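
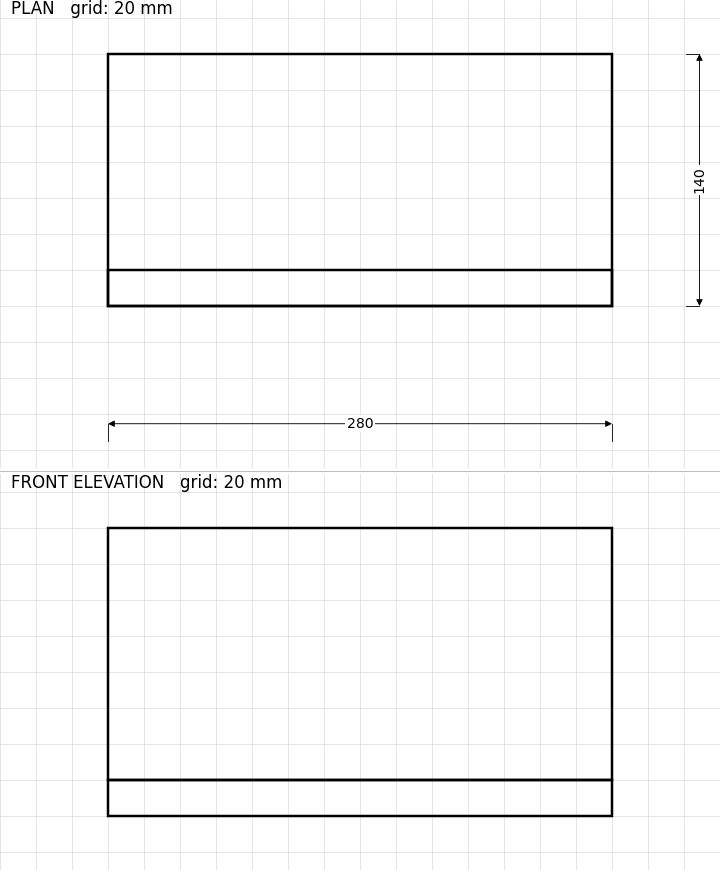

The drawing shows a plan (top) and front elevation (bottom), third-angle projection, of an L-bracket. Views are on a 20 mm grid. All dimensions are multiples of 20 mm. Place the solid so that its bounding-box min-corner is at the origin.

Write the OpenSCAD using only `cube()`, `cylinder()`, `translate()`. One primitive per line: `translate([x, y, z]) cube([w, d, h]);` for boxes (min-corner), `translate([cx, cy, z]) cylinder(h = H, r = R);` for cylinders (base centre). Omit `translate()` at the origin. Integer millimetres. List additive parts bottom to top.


cube([280, 140, 20]);
translate([0, 0, 20]) cube([280, 20, 140]);


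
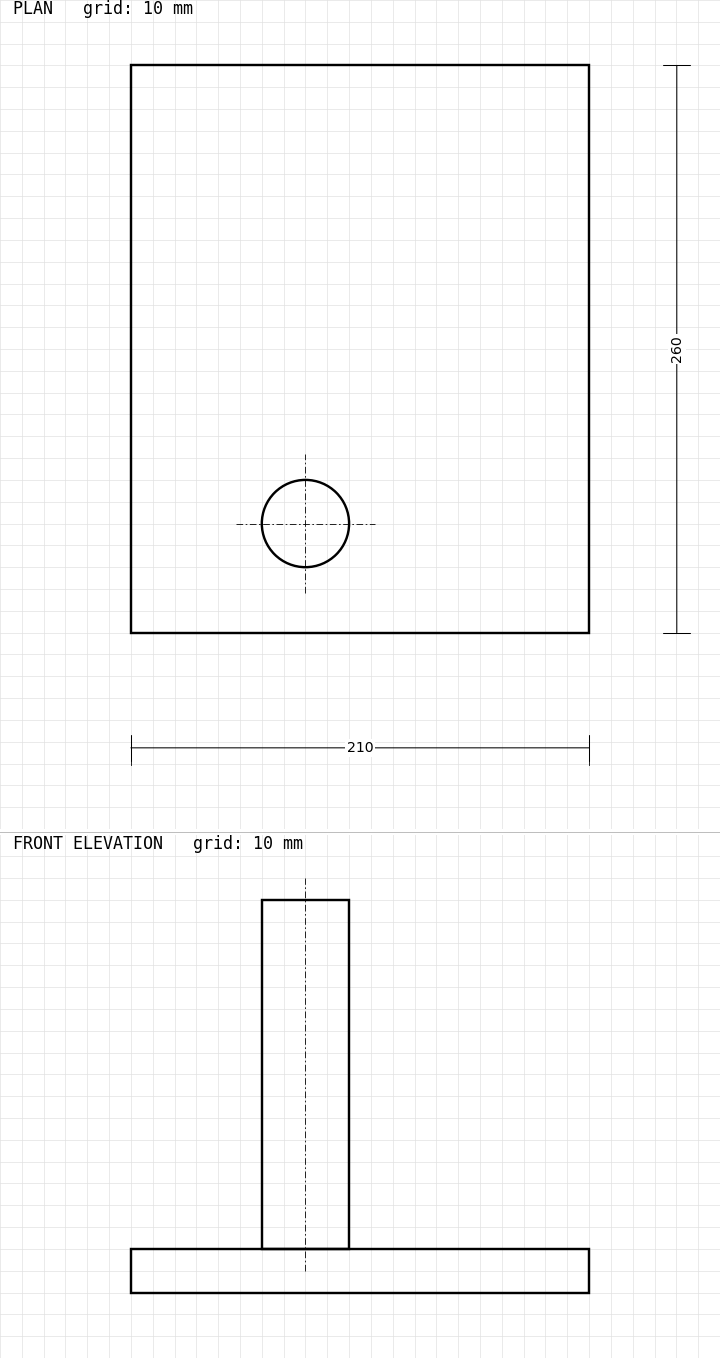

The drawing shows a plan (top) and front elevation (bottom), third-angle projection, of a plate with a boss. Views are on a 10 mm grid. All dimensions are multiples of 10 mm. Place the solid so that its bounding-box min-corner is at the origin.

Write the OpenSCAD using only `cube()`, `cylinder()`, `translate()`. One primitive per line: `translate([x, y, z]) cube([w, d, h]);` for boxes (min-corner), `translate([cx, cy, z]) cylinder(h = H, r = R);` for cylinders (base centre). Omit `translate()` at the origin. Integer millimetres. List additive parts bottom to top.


cube([210, 260, 20]);
translate([80, 50, 20]) cylinder(h = 160, r = 20);


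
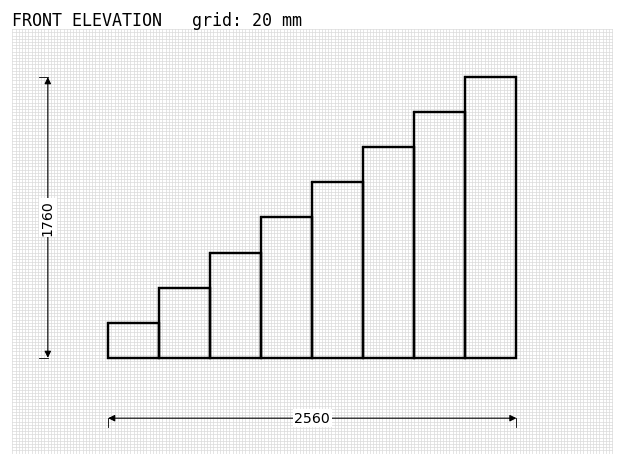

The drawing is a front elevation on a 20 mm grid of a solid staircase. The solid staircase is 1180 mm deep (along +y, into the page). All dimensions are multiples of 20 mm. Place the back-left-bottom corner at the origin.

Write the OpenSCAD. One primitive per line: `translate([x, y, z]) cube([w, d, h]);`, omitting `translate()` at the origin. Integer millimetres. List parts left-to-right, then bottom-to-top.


cube([320, 1180, 220]);
translate([320, 0, 0]) cube([320, 1180, 440]);
translate([640, 0, 0]) cube([320, 1180, 660]);
translate([960, 0, 0]) cube([320, 1180, 880]);
translate([1280, 0, 0]) cube([320, 1180, 1100]);
translate([1600, 0, 0]) cube([320, 1180, 1320]);
translate([1920, 0, 0]) cube([320, 1180, 1540]);
translate([2240, 0, 0]) cube([320, 1180, 1760]);


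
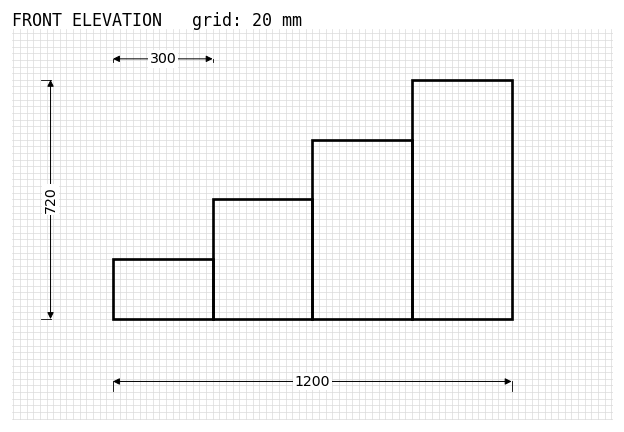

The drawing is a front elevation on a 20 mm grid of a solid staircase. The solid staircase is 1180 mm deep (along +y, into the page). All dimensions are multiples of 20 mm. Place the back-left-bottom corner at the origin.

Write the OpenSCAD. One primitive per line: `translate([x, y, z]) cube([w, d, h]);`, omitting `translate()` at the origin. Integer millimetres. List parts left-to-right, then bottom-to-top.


cube([300, 1180, 180]);
translate([300, 0, 0]) cube([300, 1180, 360]);
translate([600, 0, 0]) cube([300, 1180, 540]);
translate([900, 0, 0]) cube([300, 1180, 720]);


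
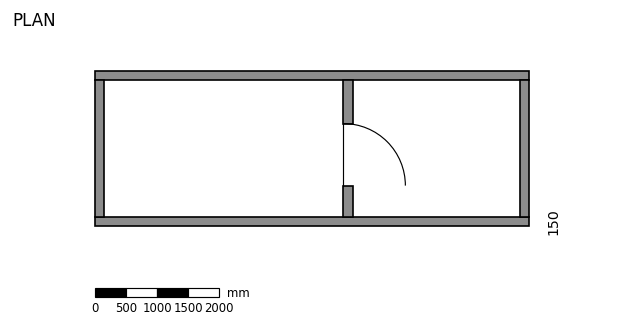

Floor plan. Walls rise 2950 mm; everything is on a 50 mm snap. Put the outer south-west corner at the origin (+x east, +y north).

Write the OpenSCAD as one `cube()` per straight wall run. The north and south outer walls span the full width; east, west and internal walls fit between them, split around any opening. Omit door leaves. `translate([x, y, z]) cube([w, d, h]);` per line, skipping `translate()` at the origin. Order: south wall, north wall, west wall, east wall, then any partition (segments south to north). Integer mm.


cube([7000, 150, 2950]);
translate([0, 2350, 0]) cube([7000, 150, 2950]);
translate([0, 150, 0]) cube([150, 2200, 2950]);
translate([6850, 150, 0]) cube([150, 2200, 2950]);
translate([4000, 150, 0]) cube([150, 500, 2950]);
translate([4000, 1650, 0]) cube([150, 700, 2950]);


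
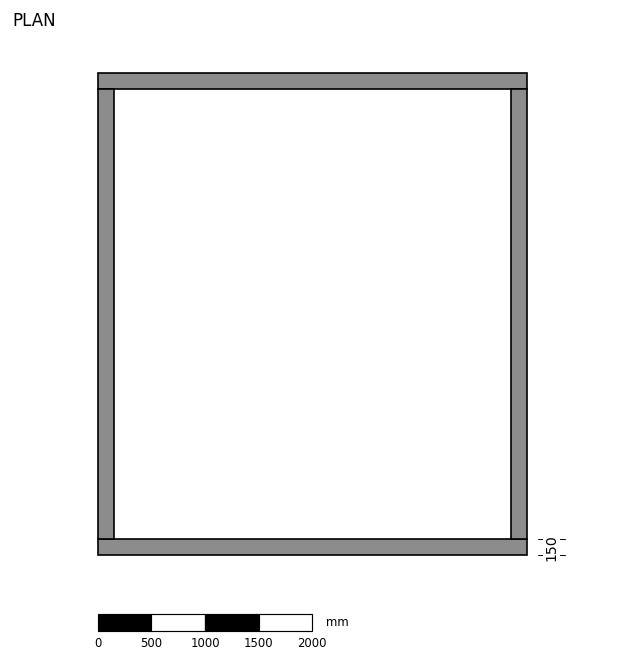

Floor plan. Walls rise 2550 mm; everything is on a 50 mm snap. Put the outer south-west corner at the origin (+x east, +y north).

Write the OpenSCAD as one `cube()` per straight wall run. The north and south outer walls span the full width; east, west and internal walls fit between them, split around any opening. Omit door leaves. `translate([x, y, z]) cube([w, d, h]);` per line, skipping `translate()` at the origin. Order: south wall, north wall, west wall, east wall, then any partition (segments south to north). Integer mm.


cube([4000, 150, 2550]);
translate([0, 4350, 0]) cube([4000, 150, 2550]);
translate([0, 150, 0]) cube([150, 4200, 2550]);
translate([3850, 150, 0]) cube([150, 4200, 2550]);


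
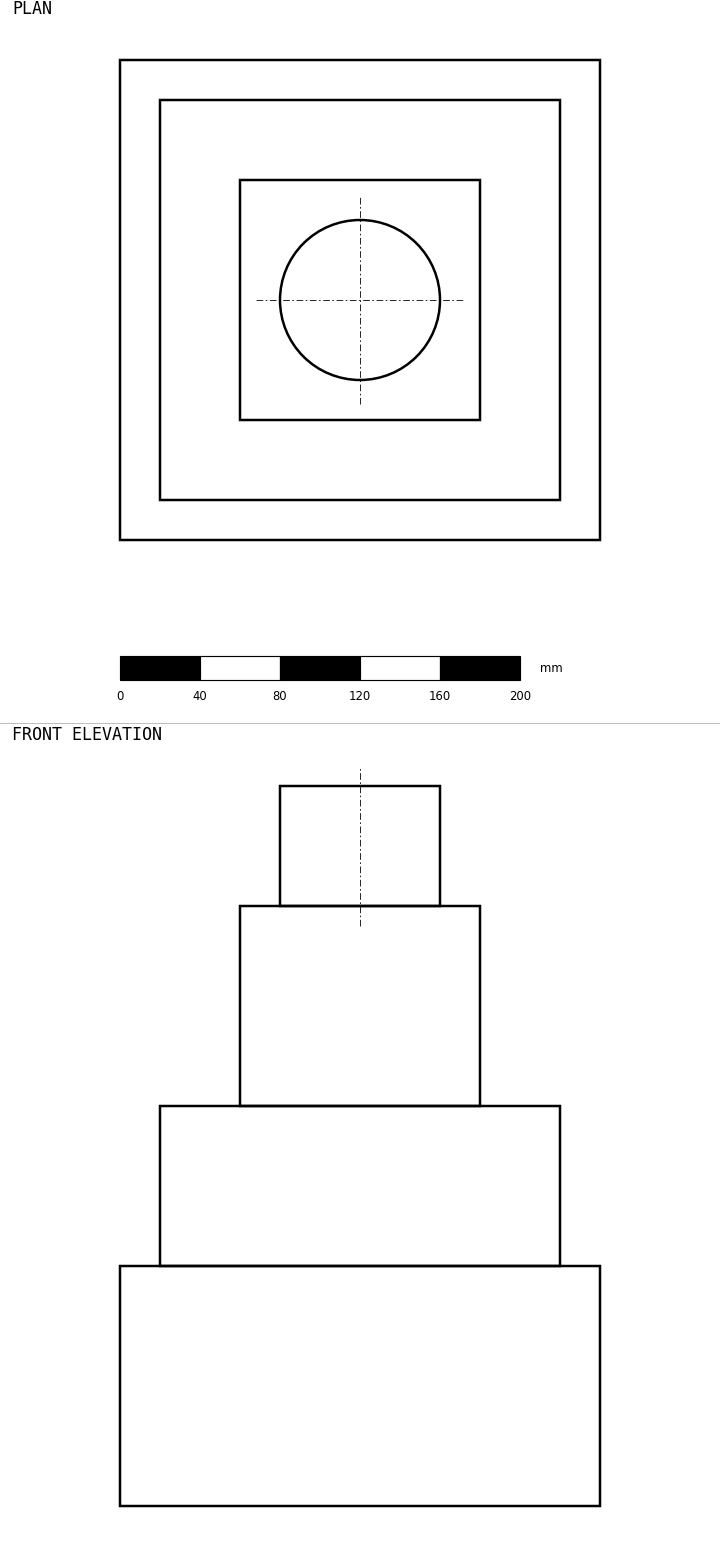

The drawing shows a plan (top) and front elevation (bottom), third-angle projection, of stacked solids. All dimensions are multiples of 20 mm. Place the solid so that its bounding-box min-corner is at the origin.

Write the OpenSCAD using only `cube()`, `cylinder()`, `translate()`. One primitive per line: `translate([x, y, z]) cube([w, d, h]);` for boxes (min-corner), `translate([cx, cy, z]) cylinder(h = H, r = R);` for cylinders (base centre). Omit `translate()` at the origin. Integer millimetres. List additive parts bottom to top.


cube([240, 240, 120]);
translate([20, 20, 120]) cube([200, 200, 80]);
translate([60, 60, 200]) cube([120, 120, 100]);
translate([120, 120, 300]) cylinder(h = 60, r = 40);


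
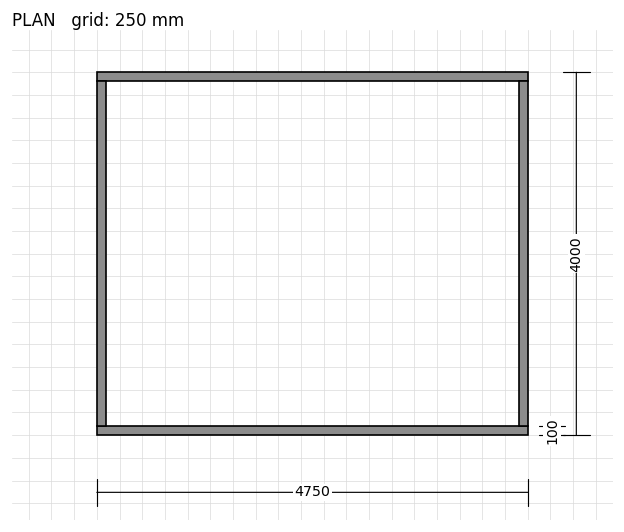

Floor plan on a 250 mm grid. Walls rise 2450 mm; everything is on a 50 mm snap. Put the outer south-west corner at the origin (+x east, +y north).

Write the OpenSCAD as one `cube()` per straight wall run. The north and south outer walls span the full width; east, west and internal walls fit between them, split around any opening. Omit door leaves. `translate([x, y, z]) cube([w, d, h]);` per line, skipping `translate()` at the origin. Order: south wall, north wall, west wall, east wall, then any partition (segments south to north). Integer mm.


cube([4750, 100, 2450]);
translate([0, 3900, 0]) cube([4750, 100, 2450]);
translate([0, 100, 0]) cube([100, 3800, 2450]);
translate([4650, 100, 0]) cube([100, 3800, 2450]);


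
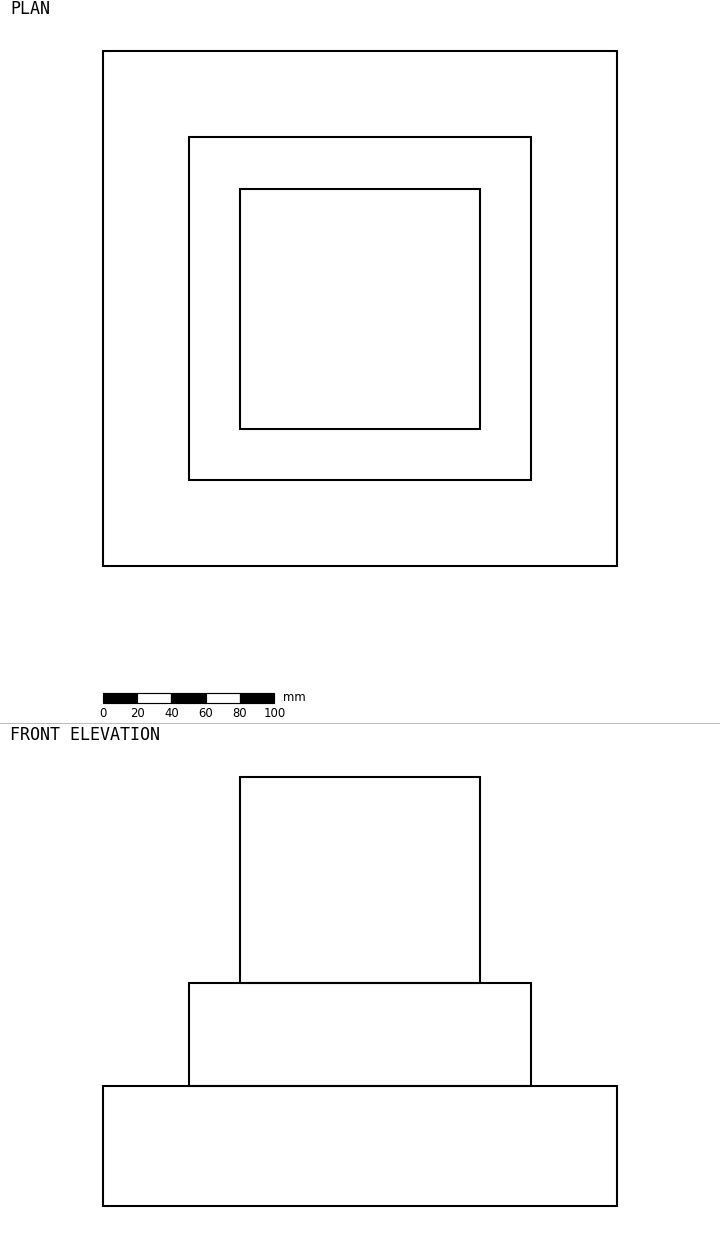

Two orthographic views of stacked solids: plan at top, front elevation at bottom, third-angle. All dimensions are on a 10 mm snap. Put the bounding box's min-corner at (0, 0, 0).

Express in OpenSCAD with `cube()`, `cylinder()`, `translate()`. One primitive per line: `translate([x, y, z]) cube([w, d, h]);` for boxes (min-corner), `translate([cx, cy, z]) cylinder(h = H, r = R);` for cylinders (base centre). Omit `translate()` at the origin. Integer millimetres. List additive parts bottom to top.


cube([300, 300, 70]);
translate([50, 50, 70]) cube([200, 200, 60]);
translate([80, 80, 130]) cube([140, 140, 120]);


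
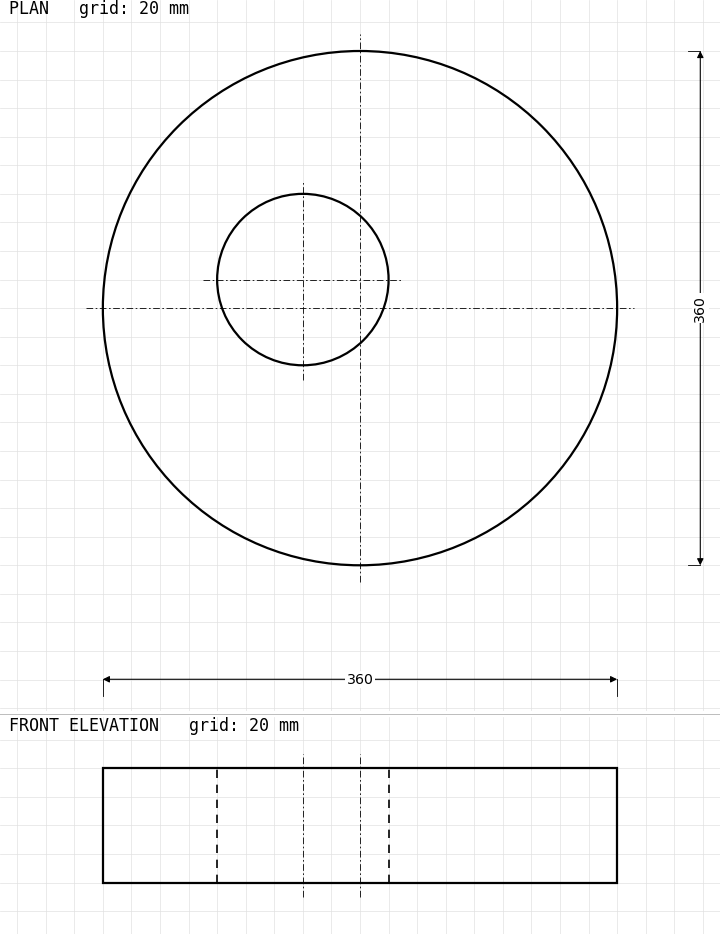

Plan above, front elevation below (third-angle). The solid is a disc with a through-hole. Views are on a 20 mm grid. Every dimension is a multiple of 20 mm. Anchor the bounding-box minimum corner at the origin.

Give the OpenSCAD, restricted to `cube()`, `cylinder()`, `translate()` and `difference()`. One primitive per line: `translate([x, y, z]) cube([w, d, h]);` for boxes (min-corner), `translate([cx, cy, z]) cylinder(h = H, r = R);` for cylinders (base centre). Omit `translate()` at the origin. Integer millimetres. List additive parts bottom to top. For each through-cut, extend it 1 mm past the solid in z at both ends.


difference() {
  translate([180, 180, 0]) cylinder(h = 80, r = 180);
  translate([140, 200, -1]) cylinder(h = 82, r = 60);
}


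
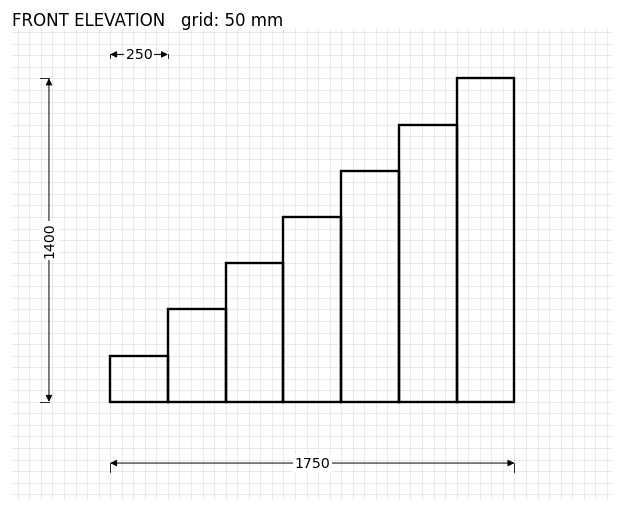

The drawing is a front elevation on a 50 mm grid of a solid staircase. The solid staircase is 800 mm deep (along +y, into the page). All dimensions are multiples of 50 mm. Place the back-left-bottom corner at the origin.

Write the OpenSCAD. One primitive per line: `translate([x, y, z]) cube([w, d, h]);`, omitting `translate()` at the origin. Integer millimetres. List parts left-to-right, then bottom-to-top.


cube([250, 800, 200]);
translate([250, 0, 0]) cube([250, 800, 400]);
translate([500, 0, 0]) cube([250, 800, 600]);
translate([750, 0, 0]) cube([250, 800, 800]);
translate([1000, 0, 0]) cube([250, 800, 1000]);
translate([1250, 0, 0]) cube([250, 800, 1200]);
translate([1500, 0, 0]) cube([250, 800, 1400]);


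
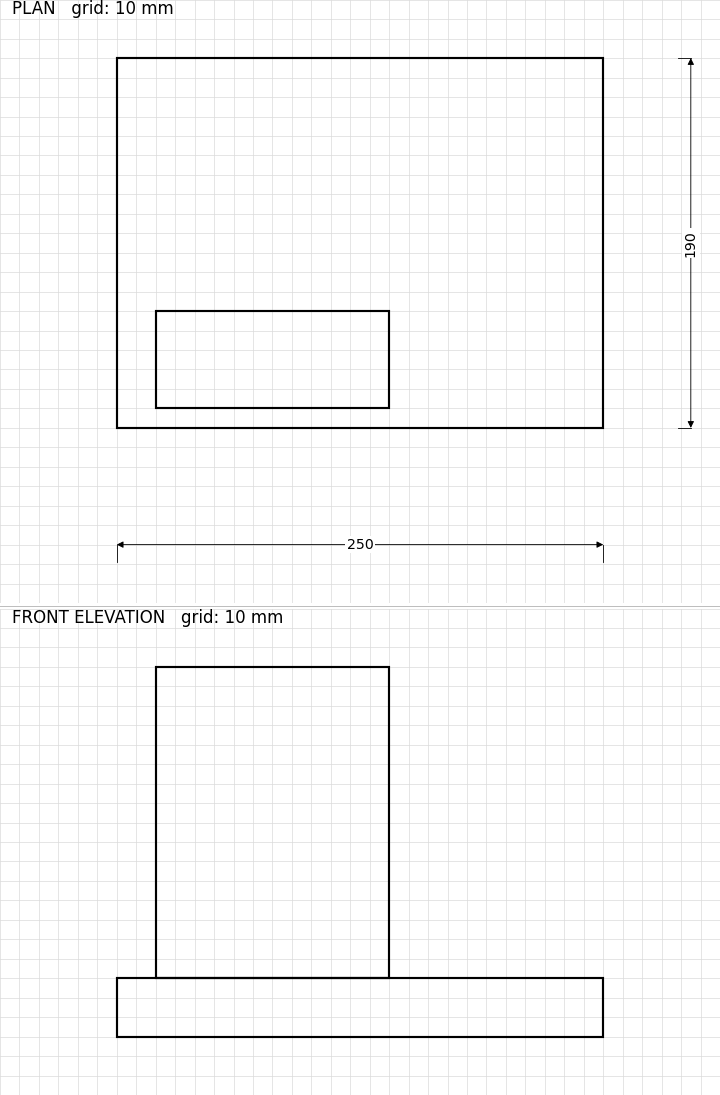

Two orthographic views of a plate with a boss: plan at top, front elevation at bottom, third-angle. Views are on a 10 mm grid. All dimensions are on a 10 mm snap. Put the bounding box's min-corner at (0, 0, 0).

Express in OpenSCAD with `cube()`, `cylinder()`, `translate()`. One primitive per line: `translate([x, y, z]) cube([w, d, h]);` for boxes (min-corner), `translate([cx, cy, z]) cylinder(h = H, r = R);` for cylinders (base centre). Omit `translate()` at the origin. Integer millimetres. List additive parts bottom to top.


cube([250, 190, 30]);
translate([20, 10, 30]) cube([120, 50, 160]);


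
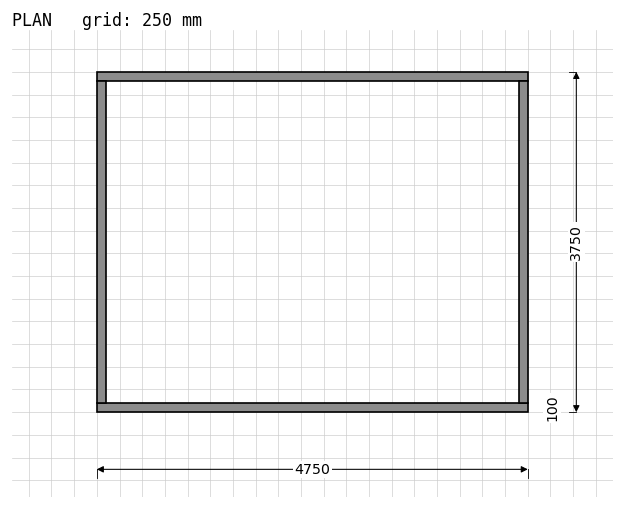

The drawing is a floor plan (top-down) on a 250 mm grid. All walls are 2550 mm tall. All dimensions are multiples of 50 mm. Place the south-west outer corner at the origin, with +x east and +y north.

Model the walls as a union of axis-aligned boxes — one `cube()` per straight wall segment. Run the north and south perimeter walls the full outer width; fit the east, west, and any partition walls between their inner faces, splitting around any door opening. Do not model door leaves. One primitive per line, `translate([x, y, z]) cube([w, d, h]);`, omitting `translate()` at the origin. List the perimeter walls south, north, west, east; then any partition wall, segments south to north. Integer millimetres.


cube([4750, 100, 2550]);
translate([0, 3650, 0]) cube([4750, 100, 2550]);
translate([0, 100, 0]) cube([100, 3550, 2550]);
translate([4650, 100, 0]) cube([100, 3550, 2550]);


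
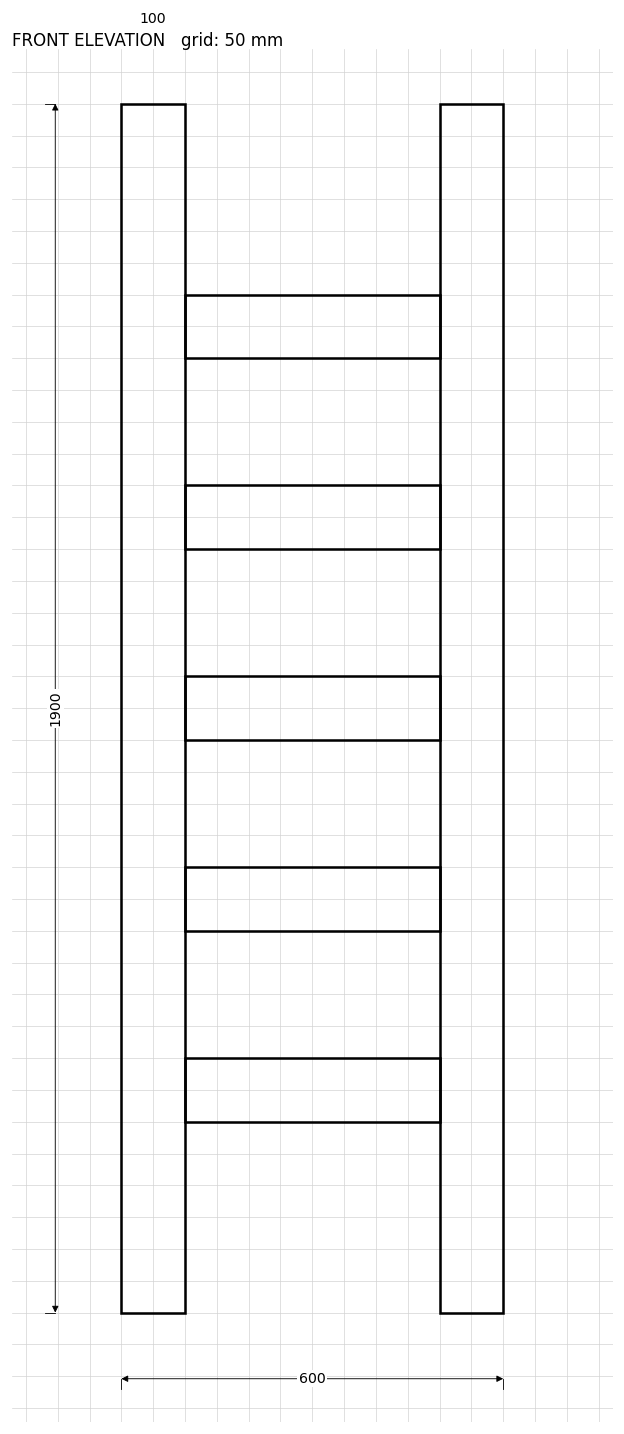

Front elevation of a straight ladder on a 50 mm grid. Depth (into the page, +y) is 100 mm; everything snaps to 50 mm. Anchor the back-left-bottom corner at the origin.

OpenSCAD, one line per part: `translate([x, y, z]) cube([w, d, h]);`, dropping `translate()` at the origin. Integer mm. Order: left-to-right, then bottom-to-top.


cube([100, 100, 1900]);
translate([100, 0, 300]) cube([400, 100, 100]);
translate([100, 0, 600]) cube([400, 100, 100]);
translate([100, 0, 900]) cube([400, 100, 100]);
translate([100, 0, 1200]) cube([400, 100, 100]);
translate([100, 0, 1500]) cube([400, 100, 100]);
translate([500, 0, 0]) cube([100, 100, 1900]);


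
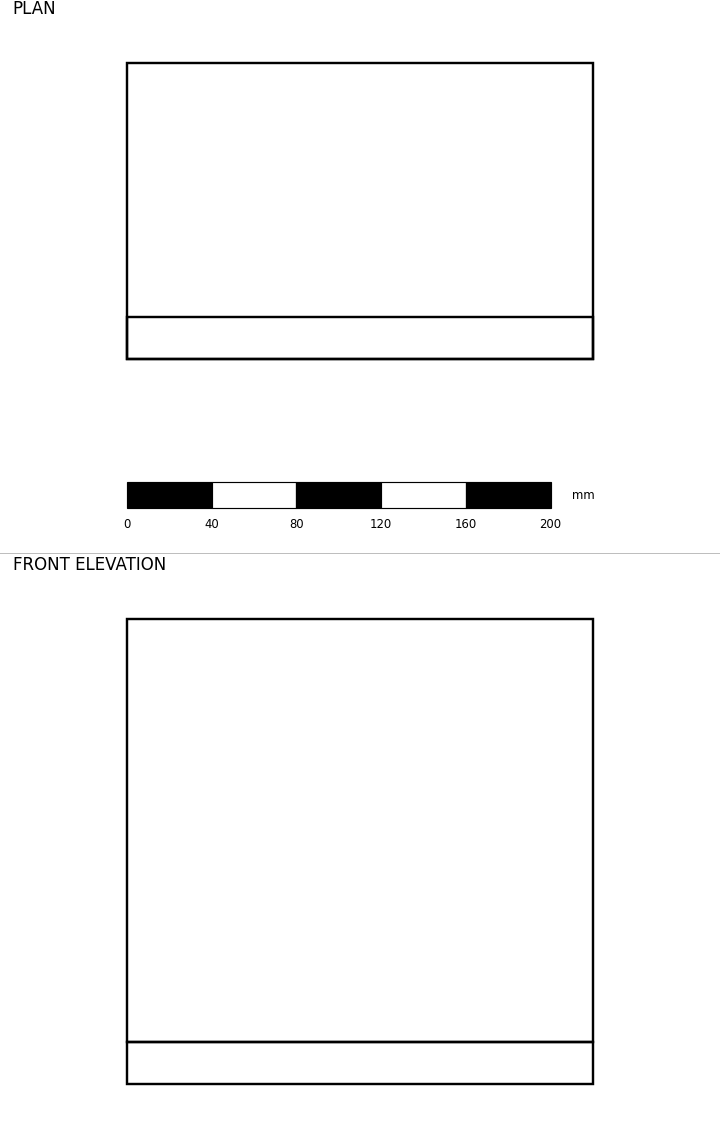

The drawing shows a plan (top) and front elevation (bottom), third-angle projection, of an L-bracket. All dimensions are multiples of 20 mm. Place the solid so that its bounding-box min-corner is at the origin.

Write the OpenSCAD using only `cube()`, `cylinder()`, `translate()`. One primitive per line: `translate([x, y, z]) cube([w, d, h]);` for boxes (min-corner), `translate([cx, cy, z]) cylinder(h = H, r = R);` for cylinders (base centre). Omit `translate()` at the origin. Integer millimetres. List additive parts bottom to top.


cube([220, 140, 20]);
translate([0, 0, 20]) cube([220, 20, 200]);


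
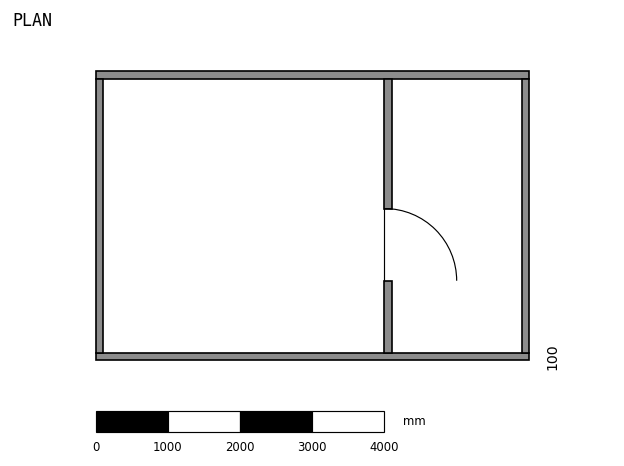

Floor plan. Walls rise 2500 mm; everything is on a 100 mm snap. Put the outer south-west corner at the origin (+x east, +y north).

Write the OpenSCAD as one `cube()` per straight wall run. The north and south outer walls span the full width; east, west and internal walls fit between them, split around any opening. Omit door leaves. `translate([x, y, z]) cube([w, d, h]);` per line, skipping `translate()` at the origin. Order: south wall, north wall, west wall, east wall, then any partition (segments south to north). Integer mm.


cube([6000, 100, 2500]);
translate([0, 3900, 0]) cube([6000, 100, 2500]);
translate([0, 100, 0]) cube([100, 3800, 2500]);
translate([5900, 100, 0]) cube([100, 3800, 2500]);
translate([4000, 100, 0]) cube([100, 1000, 2500]);
translate([4000, 2100, 0]) cube([100, 1800, 2500]);


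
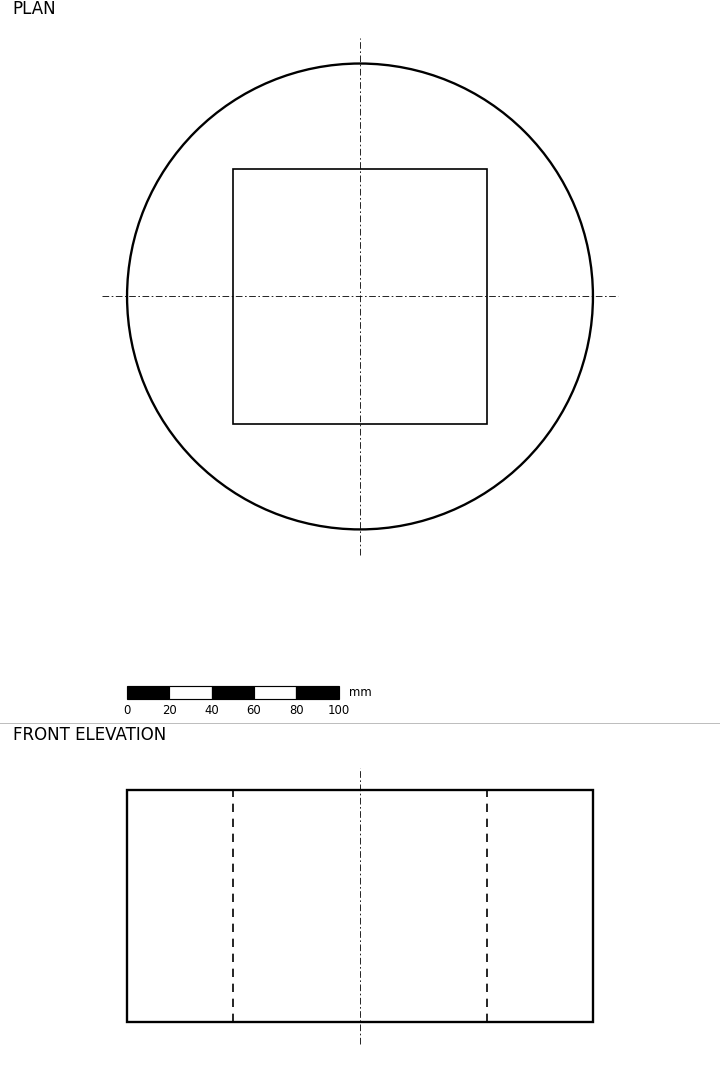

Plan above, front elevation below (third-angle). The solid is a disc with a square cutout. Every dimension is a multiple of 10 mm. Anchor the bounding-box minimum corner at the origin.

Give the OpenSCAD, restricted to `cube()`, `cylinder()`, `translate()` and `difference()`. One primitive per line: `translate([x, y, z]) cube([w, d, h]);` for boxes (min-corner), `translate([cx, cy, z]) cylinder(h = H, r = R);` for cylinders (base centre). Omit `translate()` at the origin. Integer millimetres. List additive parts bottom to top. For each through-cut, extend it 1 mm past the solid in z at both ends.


difference() {
  translate([110, 110, 0]) cylinder(h = 110, r = 110);
  translate([50, 50, -1]) cube([120, 120, 112]);
}


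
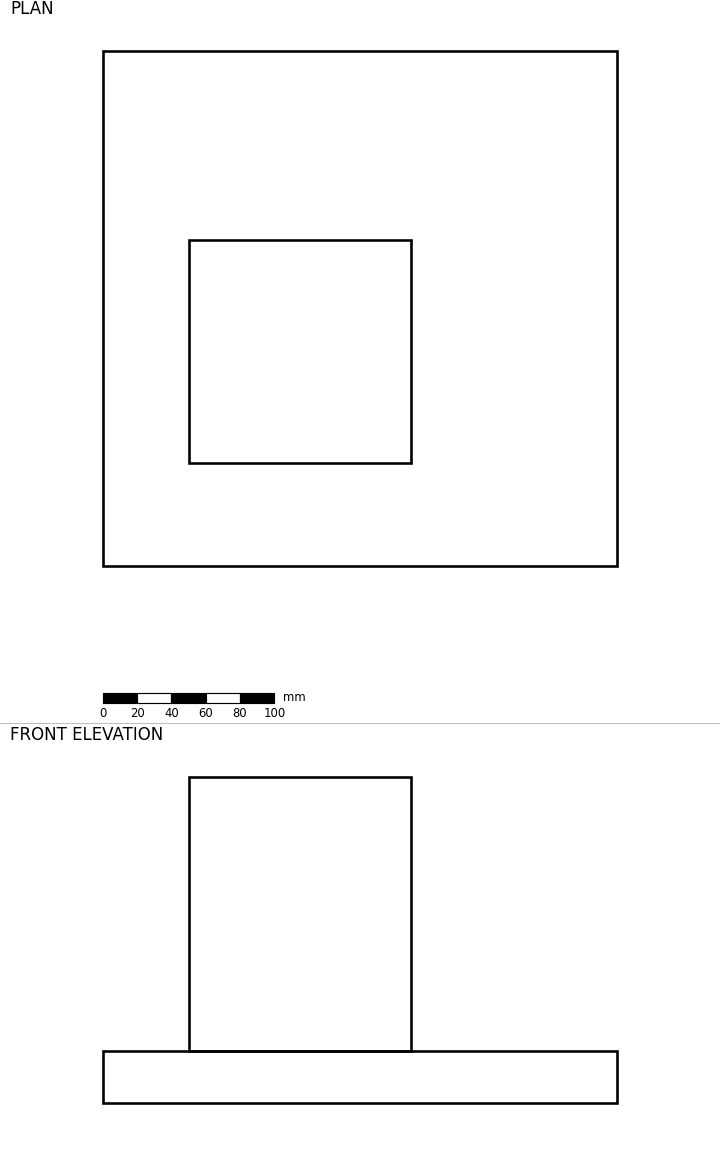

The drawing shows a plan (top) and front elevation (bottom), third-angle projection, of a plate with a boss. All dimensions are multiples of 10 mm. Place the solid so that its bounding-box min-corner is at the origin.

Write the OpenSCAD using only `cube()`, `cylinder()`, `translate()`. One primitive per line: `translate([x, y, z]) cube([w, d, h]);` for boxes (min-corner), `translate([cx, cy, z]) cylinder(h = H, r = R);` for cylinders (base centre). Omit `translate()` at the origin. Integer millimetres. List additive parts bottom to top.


cube([300, 300, 30]);
translate([50, 60, 30]) cube([130, 130, 160]);


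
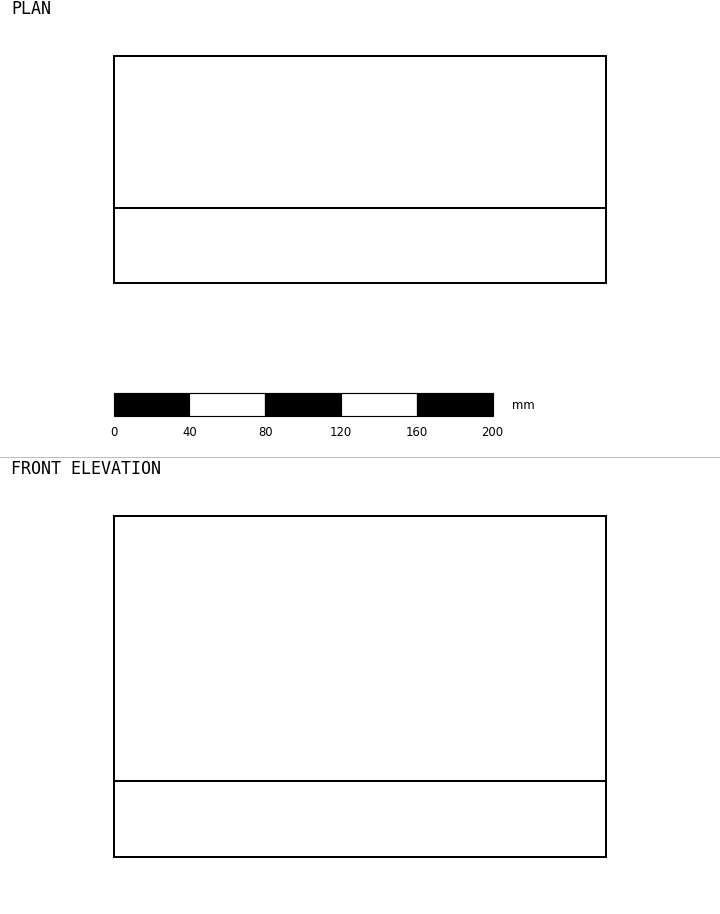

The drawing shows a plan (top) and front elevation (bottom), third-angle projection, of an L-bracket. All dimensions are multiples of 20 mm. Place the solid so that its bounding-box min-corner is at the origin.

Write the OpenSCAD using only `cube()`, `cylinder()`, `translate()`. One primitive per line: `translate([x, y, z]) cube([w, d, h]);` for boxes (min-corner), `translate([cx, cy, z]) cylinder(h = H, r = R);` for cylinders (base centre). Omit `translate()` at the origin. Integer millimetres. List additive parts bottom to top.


cube([260, 120, 40]);
translate([0, 0, 40]) cube([260, 40, 140]);


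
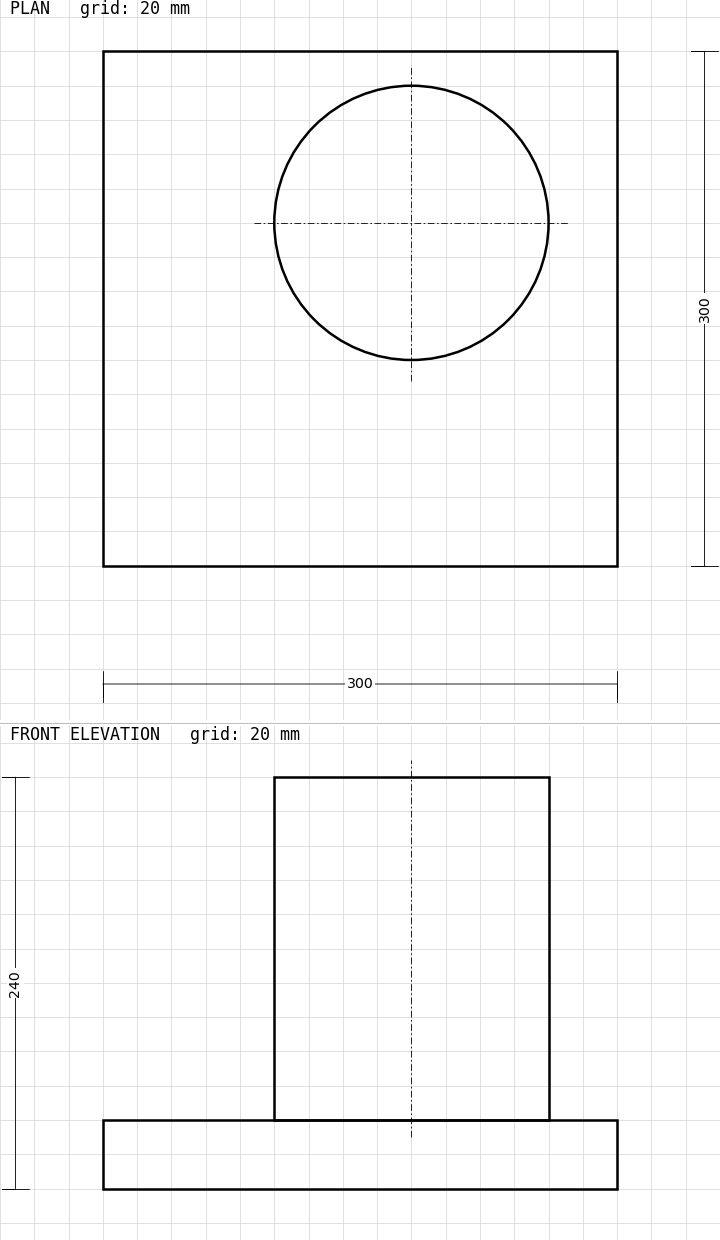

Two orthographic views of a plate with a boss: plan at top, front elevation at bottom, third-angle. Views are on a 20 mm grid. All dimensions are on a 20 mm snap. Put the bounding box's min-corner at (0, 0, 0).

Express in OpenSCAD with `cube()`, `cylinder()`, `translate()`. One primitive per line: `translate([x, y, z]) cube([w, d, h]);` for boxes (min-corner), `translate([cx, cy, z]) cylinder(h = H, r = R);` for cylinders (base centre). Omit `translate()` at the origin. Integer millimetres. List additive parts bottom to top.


cube([300, 300, 40]);
translate([180, 200, 40]) cylinder(h = 200, r = 80);


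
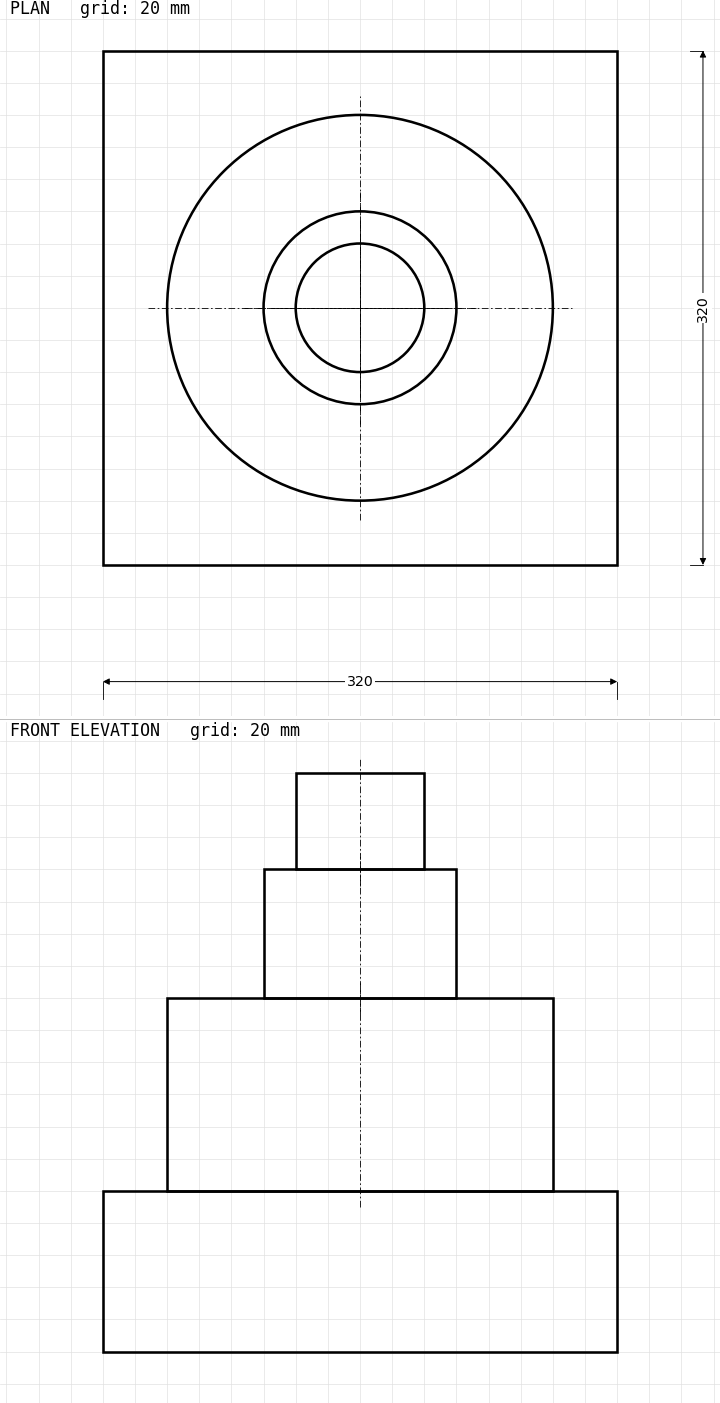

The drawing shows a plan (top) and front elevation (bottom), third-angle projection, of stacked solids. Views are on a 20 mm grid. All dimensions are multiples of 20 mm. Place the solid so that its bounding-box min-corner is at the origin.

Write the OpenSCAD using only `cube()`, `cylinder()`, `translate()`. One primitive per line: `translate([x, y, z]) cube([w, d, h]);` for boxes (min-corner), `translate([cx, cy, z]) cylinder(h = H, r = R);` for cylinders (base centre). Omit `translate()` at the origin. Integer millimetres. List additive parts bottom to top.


cube([320, 320, 100]);
translate([160, 160, 100]) cylinder(h = 120, r = 120);
translate([160, 160, 220]) cylinder(h = 80, r = 60);
translate([160, 160, 300]) cylinder(h = 60, r = 40);


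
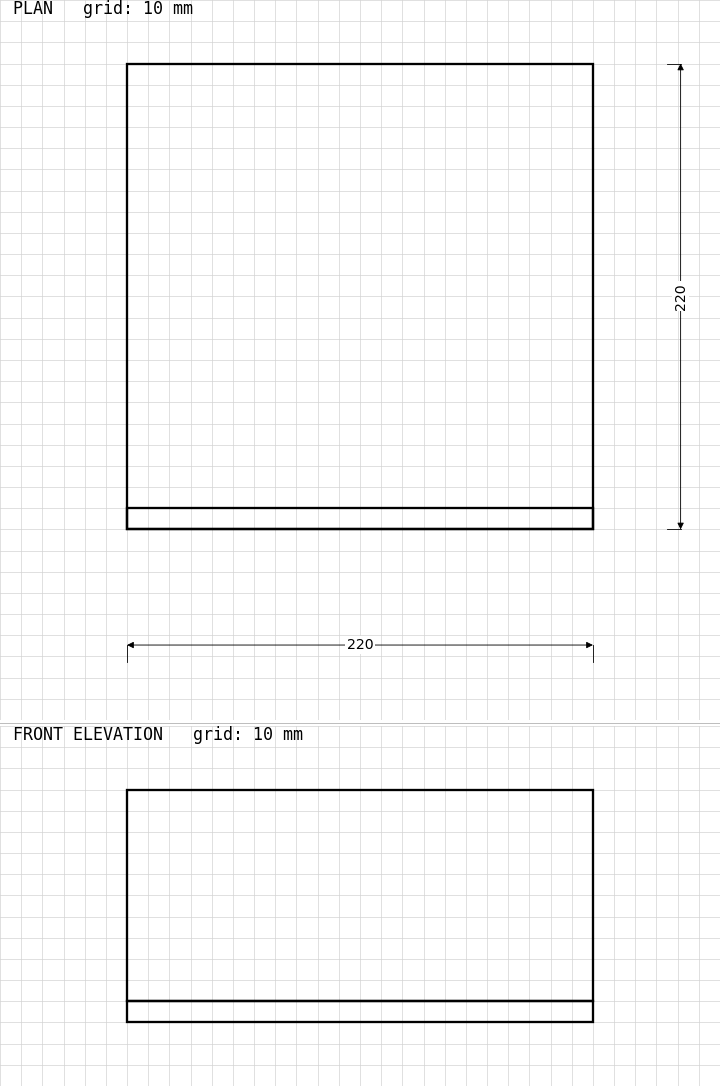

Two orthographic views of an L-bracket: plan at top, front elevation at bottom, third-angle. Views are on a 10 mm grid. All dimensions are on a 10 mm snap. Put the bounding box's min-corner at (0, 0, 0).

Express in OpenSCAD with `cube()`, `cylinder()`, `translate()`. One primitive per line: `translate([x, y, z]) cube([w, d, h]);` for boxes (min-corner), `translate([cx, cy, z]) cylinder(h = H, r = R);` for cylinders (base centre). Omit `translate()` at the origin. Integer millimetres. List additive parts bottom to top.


cube([220, 220, 10]);
translate([0, 0, 10]) cube([220, 10, 100]);


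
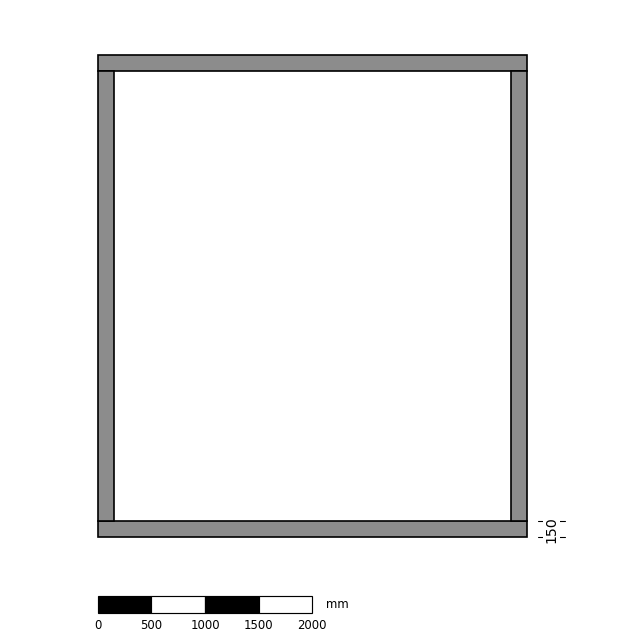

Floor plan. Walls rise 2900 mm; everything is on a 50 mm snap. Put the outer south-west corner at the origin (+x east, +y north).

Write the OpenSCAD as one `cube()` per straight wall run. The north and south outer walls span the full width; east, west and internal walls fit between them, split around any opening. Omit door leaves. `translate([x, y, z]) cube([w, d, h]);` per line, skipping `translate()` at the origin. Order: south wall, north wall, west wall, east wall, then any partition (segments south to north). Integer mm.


cube([4000, 150, 2900]);
translate([0, 4350, 0]) cube([4000, 150, 2900]);
translate([0, 150, 0]) cube([150, 4200, 2900]);
translate([3850, 150, 0]) cube([150, 4200, 2900]);


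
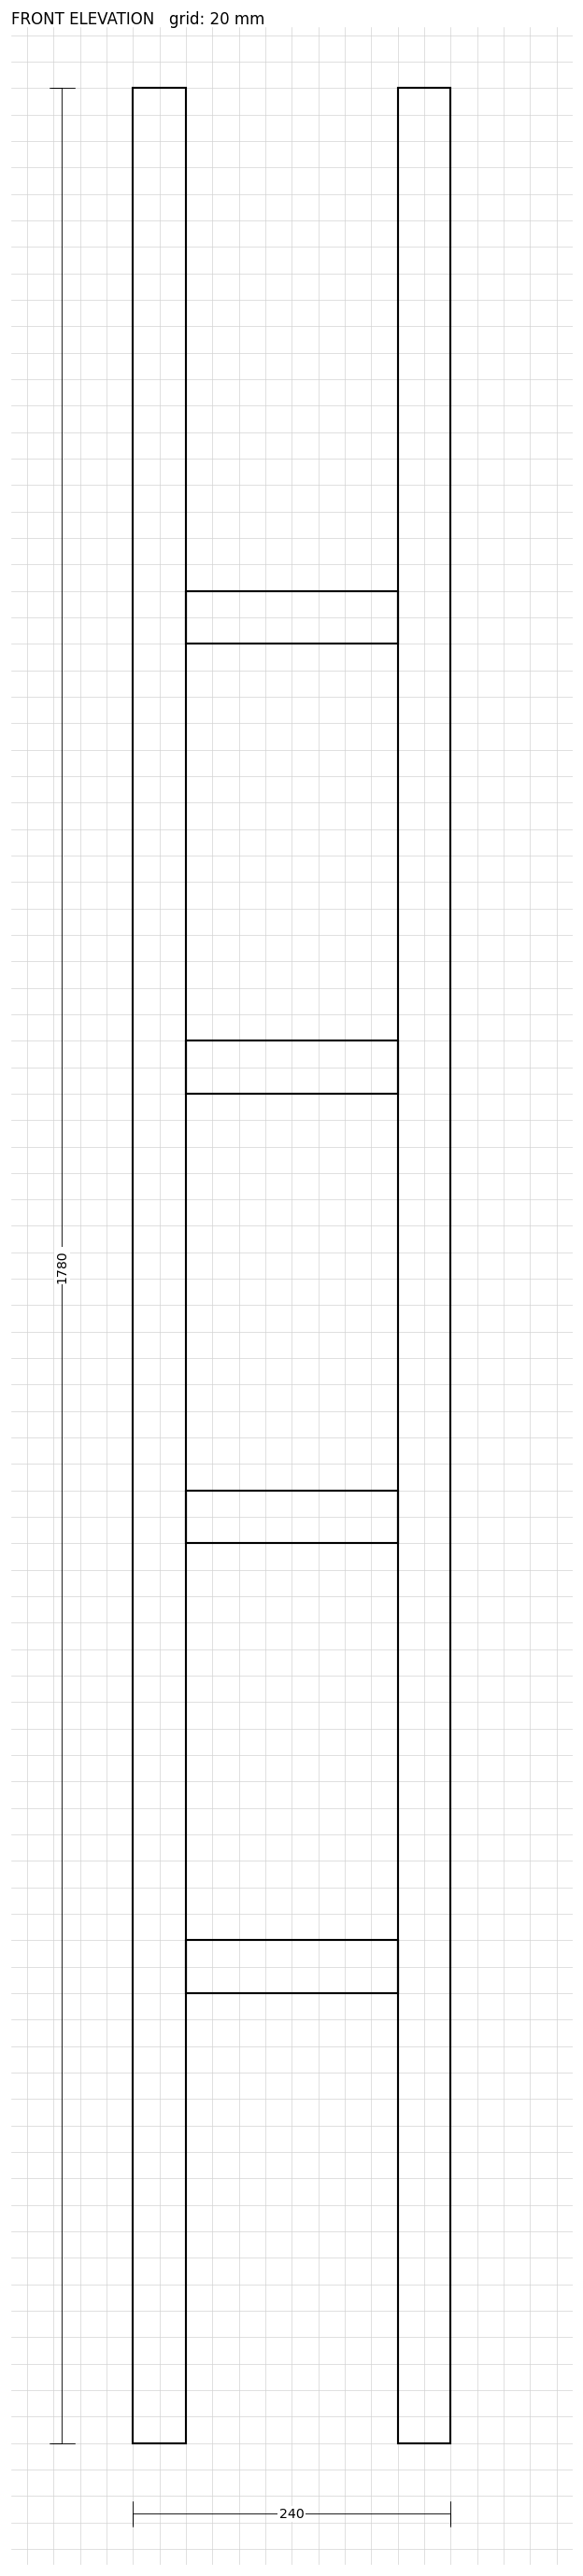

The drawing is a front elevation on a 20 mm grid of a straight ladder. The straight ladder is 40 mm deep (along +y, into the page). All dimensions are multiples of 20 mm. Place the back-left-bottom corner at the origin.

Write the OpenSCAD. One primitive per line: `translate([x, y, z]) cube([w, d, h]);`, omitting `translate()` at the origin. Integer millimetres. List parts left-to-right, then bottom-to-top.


cube([40, 40, 1780]);
translate([40, 0, 340]) cube([160, 40, 40]);
translate([40, 0, 680]) cube([160, 40, 40]);
translate([40, 0, 1020]) cube([160, 40, 40]);
translate([40, 0, 1360]) cube([160, 40, 40]);
translate([200, 0, 0]) cube([40, 40, 1780]);


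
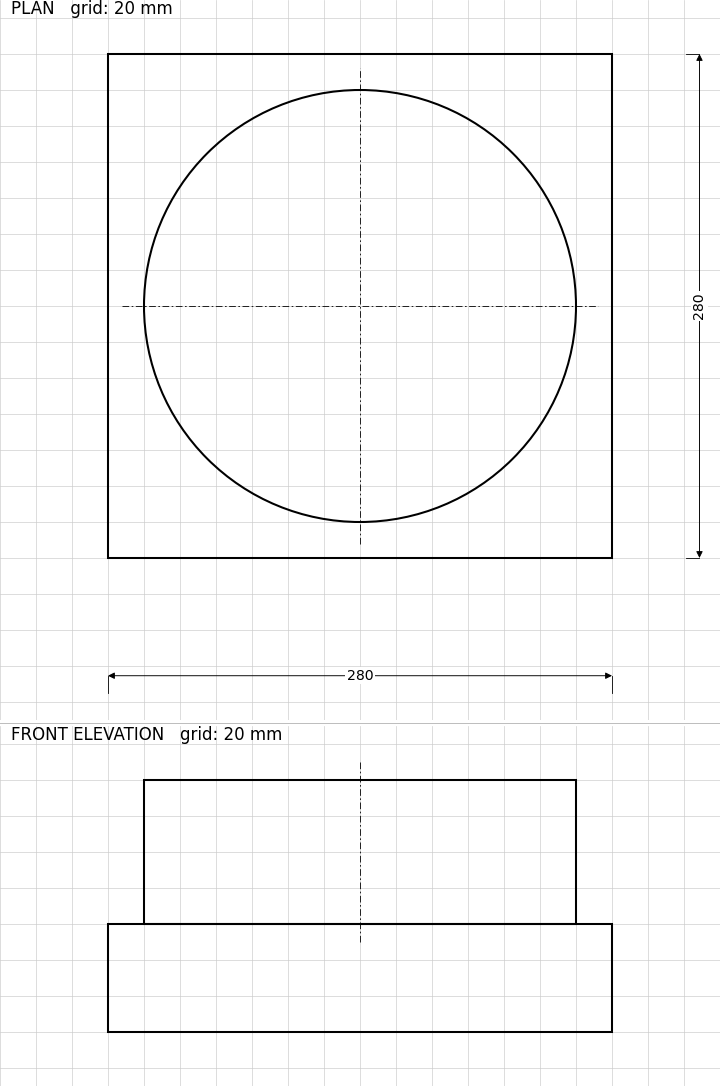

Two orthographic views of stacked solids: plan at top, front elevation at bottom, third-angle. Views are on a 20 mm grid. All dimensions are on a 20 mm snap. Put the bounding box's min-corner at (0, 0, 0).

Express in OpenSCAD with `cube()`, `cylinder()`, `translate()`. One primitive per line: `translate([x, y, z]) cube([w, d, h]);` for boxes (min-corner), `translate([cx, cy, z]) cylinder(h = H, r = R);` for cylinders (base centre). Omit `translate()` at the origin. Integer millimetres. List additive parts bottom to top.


cube([280, 280, 60]);
translate([140, 140, 60]) cylinder(h = 80, r = 120);


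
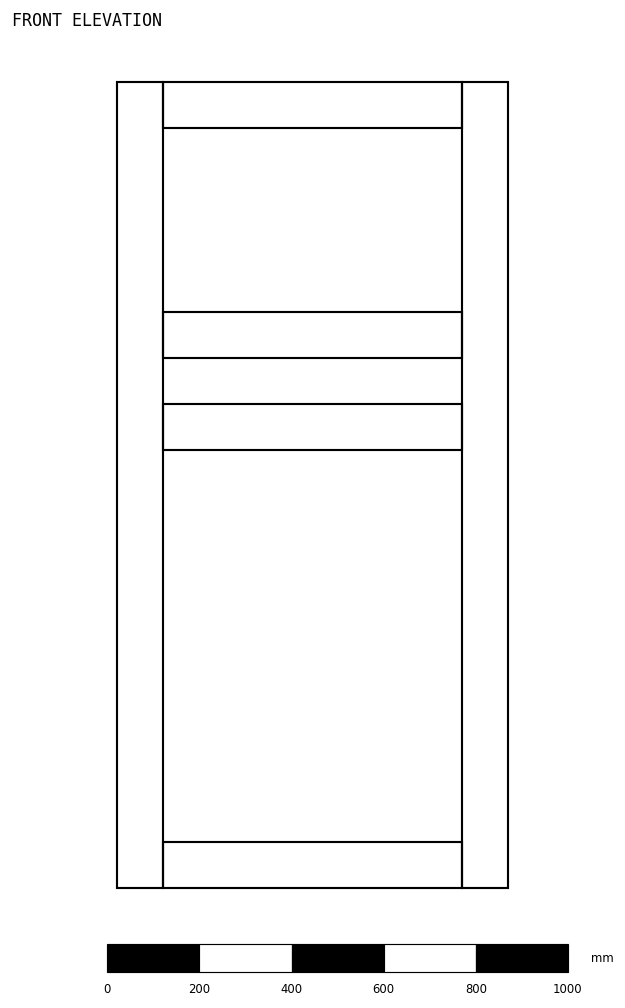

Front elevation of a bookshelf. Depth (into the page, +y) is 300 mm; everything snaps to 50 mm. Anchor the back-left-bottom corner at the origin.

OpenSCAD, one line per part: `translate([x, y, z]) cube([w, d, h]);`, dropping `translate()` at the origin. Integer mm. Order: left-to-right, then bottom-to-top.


cube([100, 300, 1750]);
translate([100, 0, 0]) cube([650, 300, 100]);
translate([100, 0, 950]) cube([650, 300, 100]);
translate([100, 0, 1150]) cube([650, 300, 100]);
translate([100, 0, 1650]) cube([650, 300, 100]);
translate([750, 0, 0]) cube([100, 300, 1750]);


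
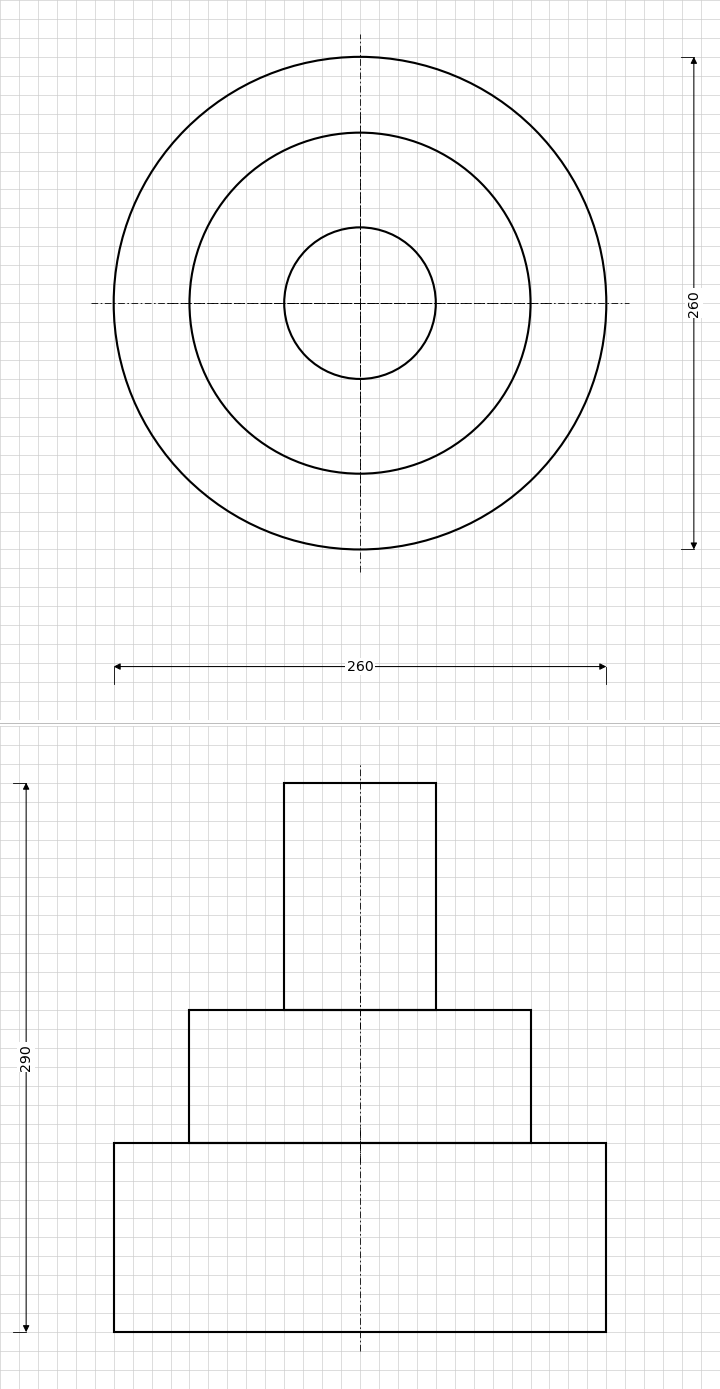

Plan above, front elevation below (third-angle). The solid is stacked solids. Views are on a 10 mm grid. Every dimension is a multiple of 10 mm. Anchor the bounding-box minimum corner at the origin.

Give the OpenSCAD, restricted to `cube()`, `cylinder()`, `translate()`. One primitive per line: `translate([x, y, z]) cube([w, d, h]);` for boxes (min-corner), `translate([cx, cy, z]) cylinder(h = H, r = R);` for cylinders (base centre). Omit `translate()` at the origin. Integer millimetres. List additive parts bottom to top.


translate([130, 130, 0]) cylinder(h = 100, r = 130);
translate([130, 130, 100]) cylinder(h = 70, r = 90);
translate([130, 130, 170]) cylinder(h = 120, r = 40);


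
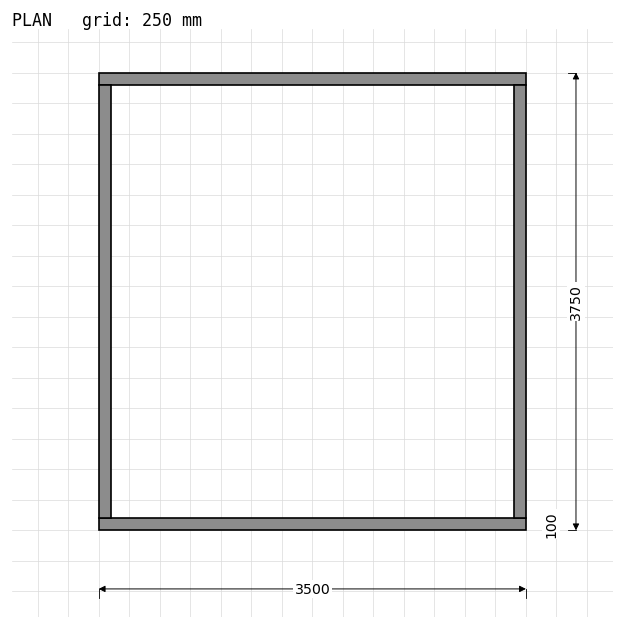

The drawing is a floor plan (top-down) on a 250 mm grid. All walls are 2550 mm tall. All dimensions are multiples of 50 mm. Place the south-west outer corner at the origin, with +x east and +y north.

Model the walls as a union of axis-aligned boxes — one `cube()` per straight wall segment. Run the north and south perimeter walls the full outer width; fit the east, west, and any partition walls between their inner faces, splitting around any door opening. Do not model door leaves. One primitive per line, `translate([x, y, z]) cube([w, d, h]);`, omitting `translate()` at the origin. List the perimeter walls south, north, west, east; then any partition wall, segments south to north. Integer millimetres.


cube([3500, 100, 2550]);
translate([0, 3650, 0]) cube([3500, 100, 2550]);
translate([0, 100, 0]) cube([100, 3550, 2550]);
translate([3400, 100, 0]) cube([100, 3550, 2550]);


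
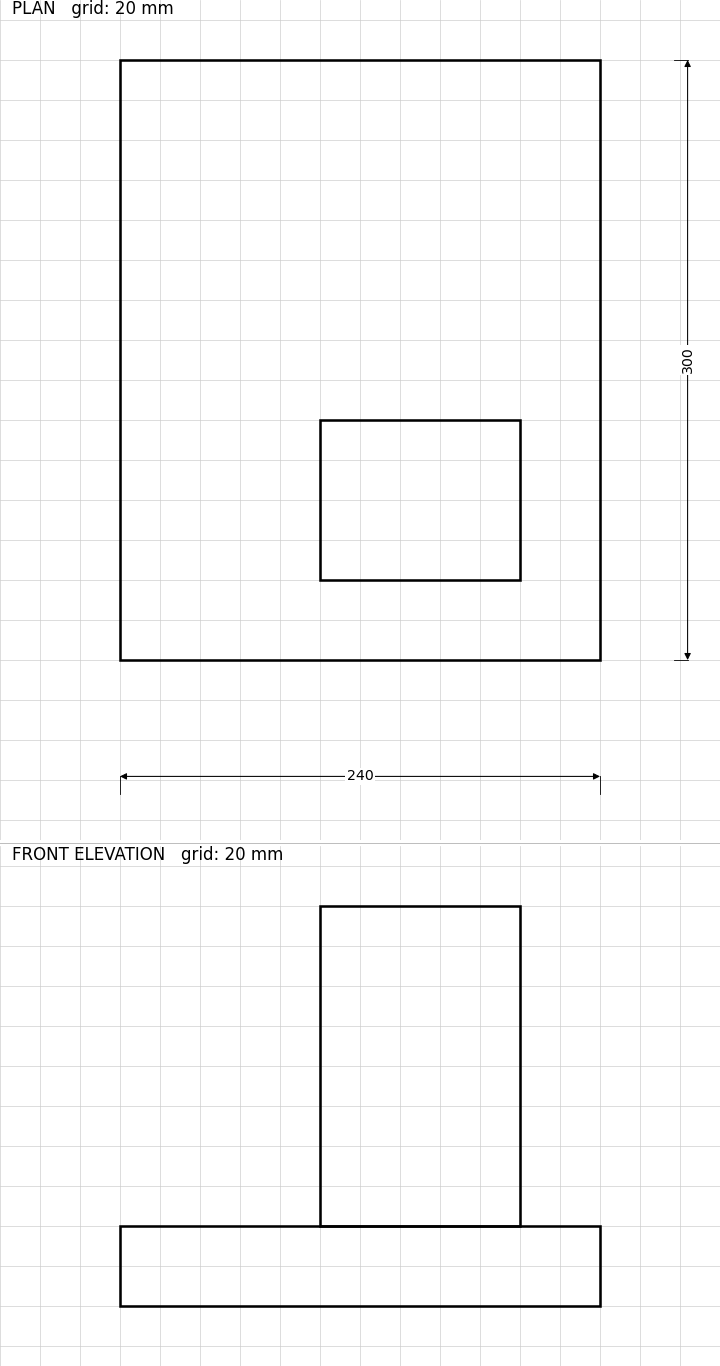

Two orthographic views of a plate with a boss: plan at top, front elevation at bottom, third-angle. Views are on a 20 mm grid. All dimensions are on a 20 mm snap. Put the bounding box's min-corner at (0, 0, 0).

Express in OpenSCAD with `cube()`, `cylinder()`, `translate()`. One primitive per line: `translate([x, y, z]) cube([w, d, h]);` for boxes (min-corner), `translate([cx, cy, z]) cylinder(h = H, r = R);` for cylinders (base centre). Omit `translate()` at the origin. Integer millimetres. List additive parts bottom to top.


cube([240, 300, 40]);
translate([100, 40, 40]) cube([100, 80, 160]);


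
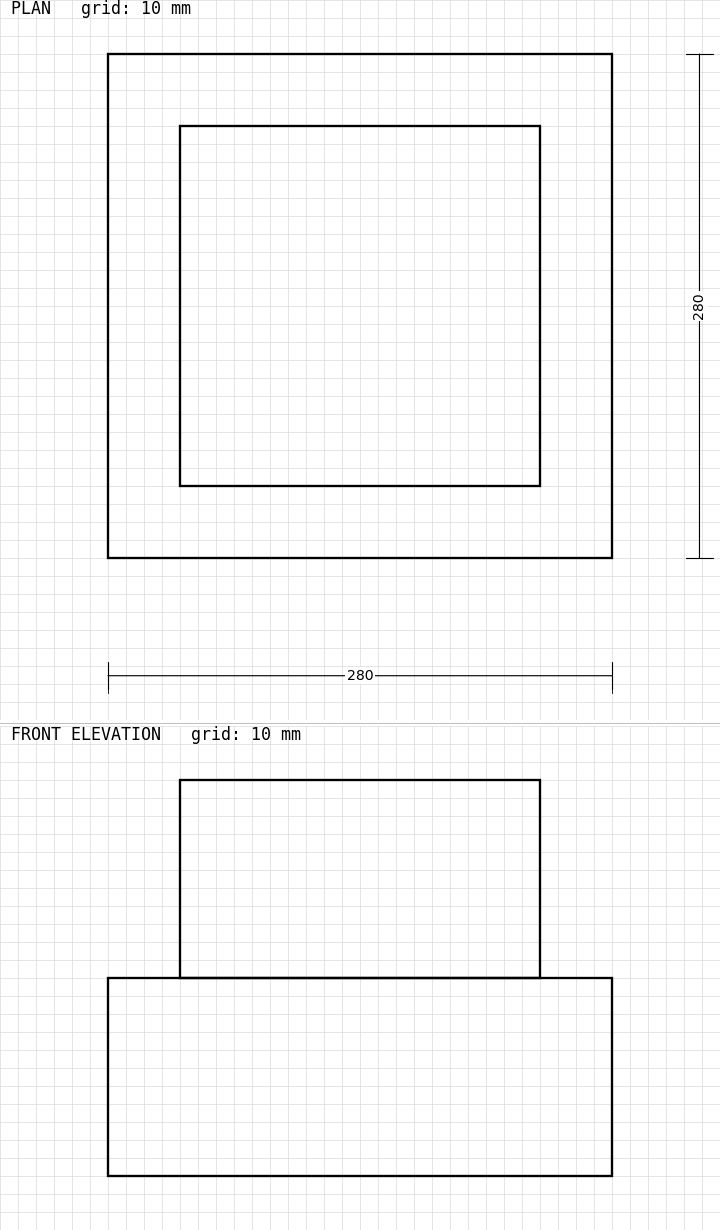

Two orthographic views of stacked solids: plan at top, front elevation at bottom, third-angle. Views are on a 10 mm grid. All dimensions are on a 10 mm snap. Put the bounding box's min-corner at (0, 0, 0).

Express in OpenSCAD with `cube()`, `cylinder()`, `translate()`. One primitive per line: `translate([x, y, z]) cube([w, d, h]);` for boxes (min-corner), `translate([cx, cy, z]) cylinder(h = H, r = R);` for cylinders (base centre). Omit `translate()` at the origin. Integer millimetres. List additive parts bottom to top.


cube([280, 280, 110]);
translate([40, 40, 110]) cube([200, 200, 110]);


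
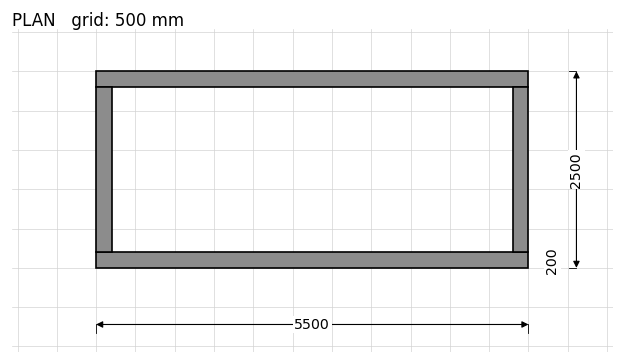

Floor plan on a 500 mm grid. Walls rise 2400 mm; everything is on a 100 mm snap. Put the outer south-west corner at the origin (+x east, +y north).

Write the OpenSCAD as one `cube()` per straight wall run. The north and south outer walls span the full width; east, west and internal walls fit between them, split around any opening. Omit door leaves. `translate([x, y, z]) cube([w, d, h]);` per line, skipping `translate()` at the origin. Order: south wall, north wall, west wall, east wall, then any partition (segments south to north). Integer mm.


cube([5500, 200, 2400]);
translate([0, 2300, 0]) cube([5500, 200, 2400]);
translate([0, 200, 0]) cube([200, 2100, 2400]);
translate([5300, 200, 0]) cube([200, 2100, 2400]);


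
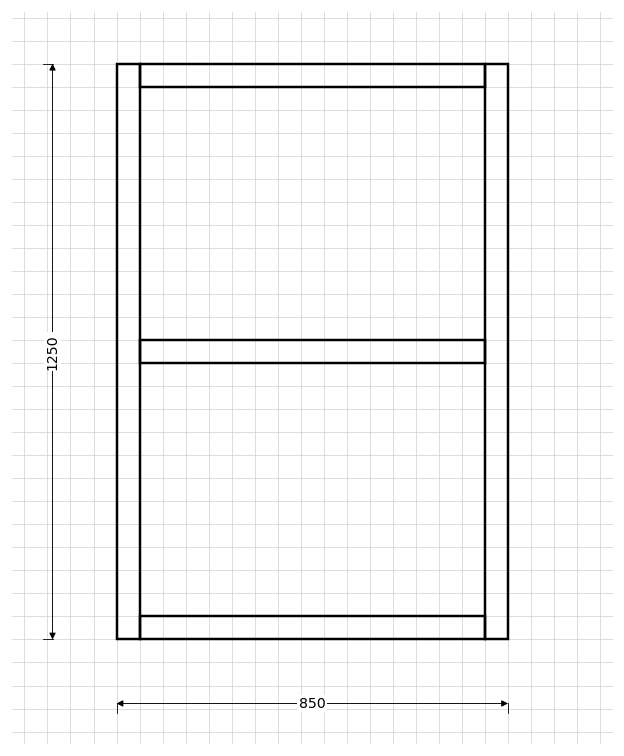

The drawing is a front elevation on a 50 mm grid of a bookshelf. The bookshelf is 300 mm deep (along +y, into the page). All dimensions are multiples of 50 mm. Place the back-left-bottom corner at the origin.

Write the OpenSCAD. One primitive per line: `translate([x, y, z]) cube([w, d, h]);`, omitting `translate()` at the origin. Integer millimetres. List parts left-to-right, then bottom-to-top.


cube([50, 300, 1250]);
translate([50, 0, 0]) cube([750, 300, 50]);
translate([50, 0, 600]) cube([750, 300, 50]);
translate([50, 0, 1200]) cube([750, 300, 50]);
translate([800, 0, 0]) cube([50, 300, 1250]);


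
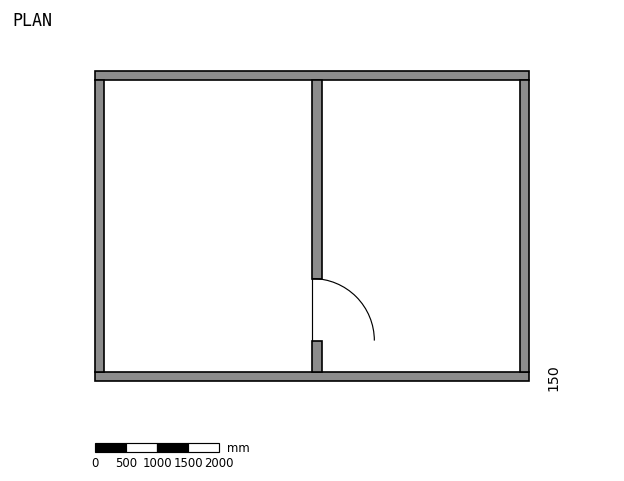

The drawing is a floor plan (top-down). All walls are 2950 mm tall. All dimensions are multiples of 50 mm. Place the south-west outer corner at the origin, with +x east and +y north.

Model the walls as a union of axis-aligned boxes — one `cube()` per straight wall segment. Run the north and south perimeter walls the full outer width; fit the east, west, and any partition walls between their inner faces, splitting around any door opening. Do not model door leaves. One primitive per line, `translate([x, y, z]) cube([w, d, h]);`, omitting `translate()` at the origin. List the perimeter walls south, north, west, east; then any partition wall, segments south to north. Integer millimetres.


cube([7000, 150, 2950]);
translate([0, 4850, 0]) cube([7000, 150, 2950]);
translate([0, 150, 0]) cube([150, 4700, 2950]);
translate([6850, 150, 0]) cube([150, 4700, 2950]);
translate([3500, 150, 0]) cube([150, 500, 2950]);
translate([3500, 1650, 0]) cube([150, 3200, 2950]);


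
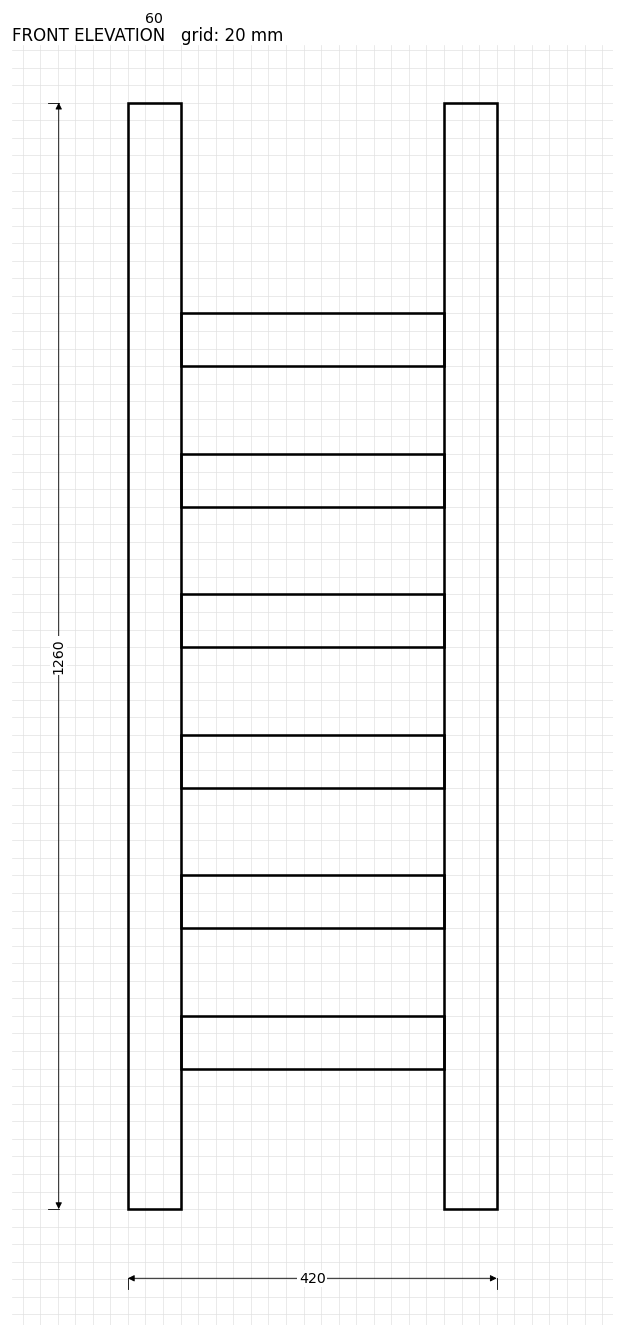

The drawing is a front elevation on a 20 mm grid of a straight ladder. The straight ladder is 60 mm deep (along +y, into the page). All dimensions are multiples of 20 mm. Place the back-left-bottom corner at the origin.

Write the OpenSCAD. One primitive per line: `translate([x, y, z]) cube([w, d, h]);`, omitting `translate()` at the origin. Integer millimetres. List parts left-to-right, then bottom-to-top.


cube([60, 60, 1260]);
translate([60, 0, 160]) cube([300, 60, 60]);
translate([60, 0, 320]) cube([300, 60, 60]);
translate([60, 0, 480]) cube([300, 60, 60]);
translate([60, 0, 640]) cube([300, 60, 60]);
translate([60, 0, 800]) cube([300, 60, 60]);
translate([60, 0, 960]) cube([300, 60, 60]);
translate([360, 0, 0]) cube([60, 60, 1260]);
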